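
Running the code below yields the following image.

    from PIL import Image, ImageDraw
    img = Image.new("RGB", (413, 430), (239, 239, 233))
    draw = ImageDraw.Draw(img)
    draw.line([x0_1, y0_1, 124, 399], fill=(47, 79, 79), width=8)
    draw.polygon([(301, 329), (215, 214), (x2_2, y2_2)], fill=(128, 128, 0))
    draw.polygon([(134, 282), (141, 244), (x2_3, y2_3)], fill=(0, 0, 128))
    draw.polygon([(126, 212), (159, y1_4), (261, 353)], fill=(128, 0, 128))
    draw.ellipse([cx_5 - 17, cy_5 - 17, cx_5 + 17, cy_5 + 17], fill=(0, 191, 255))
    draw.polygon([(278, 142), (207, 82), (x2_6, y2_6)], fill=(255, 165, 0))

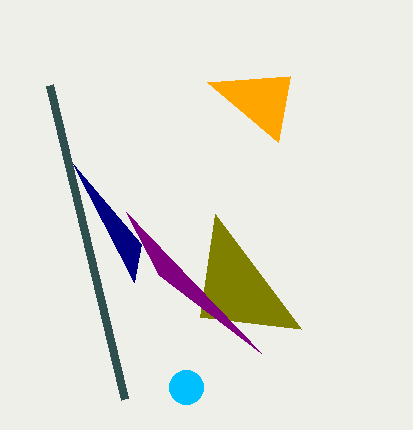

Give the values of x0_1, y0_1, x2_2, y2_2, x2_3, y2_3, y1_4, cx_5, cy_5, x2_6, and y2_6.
x0_1 = 49, y0_1 = 85, x2_2 = 200, y2_2 = 317, x2_3 = 73, y2_3 = 164, y1_4 = 275, cx_5 = 186, cy_5 = 387, x2_6 = 290, y2_6 = 76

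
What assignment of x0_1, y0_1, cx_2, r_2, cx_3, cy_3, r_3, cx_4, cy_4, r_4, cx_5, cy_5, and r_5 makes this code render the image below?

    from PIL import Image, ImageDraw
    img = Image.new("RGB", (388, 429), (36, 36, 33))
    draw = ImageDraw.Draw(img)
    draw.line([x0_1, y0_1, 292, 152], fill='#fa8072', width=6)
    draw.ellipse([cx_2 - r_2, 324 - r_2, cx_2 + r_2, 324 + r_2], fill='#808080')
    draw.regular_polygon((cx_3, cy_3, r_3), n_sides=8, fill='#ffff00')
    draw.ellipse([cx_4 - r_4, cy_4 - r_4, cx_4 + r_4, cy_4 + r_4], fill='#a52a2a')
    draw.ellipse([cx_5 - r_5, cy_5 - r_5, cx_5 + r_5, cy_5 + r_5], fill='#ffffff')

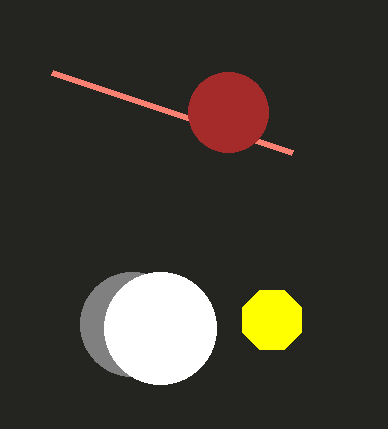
x0_1 = 52
y0_1 = 72
cx_2 = 132
r_2 = 52
cx_3 = 272
cy_3 = 320
r_3 = 32
cx_4 = 228
cy_4 = 112
r_4 = 40
cx_5 = 160
cy_5 = 328
r_5 = 56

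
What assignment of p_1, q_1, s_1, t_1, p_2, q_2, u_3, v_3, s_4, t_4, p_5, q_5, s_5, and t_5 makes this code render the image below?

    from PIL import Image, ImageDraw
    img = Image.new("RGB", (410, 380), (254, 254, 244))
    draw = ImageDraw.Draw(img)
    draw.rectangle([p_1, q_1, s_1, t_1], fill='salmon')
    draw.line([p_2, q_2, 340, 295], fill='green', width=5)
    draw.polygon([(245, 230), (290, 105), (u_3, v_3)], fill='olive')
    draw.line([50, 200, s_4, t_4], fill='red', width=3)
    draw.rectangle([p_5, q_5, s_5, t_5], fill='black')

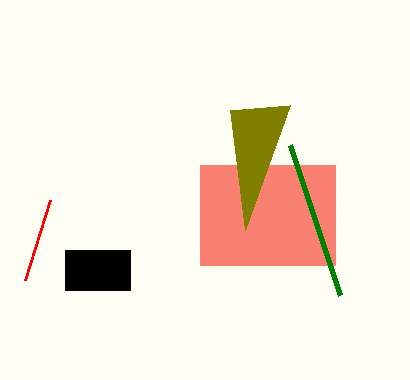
p_1 = 200
q_1 = 165
s_1 = 335
t_1 = 265
p_2 = 290
q_2 = 145
u_3 = 230
v_3 = 110
s_4 = 25
t_4 = 280
p_5 = 65
q_5 = 250
s_5 = 130
t_5 = 290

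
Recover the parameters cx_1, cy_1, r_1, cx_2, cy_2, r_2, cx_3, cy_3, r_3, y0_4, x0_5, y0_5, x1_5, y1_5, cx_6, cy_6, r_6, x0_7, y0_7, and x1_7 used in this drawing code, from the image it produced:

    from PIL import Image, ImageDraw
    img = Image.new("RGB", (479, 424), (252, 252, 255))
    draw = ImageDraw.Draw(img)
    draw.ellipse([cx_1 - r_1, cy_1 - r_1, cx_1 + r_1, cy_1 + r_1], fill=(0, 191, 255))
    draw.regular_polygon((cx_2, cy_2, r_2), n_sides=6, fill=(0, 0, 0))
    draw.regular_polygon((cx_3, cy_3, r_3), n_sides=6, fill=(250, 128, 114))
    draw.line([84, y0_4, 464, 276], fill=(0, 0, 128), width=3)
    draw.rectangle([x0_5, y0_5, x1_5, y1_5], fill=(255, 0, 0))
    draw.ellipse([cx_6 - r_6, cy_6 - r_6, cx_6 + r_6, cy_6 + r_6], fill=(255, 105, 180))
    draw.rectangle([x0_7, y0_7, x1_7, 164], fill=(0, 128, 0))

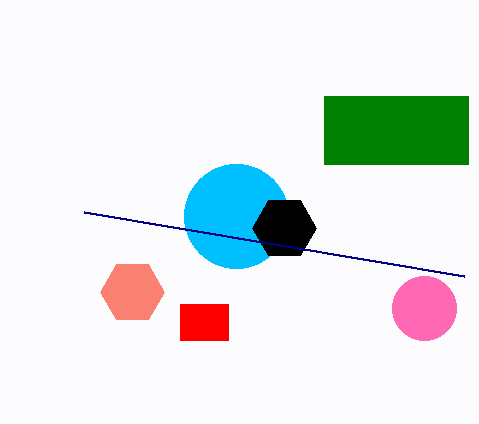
cx_1 = 236, cy_1 = 216, r_1 = 52, cx_2 = 284, cy_2 = 228, r_2 = 32, cx_3 = 132, cy_3 = 292, r_3 = 32, y0_4 = 212, x0_5 = 180, y0_5 = 304, x1_5 = 228, y1_5 = 340, cx_6 = 424, cy_6 = 308, r_6 = 32, x0_7 = 324, y0_7 = 96, x1_7 = 468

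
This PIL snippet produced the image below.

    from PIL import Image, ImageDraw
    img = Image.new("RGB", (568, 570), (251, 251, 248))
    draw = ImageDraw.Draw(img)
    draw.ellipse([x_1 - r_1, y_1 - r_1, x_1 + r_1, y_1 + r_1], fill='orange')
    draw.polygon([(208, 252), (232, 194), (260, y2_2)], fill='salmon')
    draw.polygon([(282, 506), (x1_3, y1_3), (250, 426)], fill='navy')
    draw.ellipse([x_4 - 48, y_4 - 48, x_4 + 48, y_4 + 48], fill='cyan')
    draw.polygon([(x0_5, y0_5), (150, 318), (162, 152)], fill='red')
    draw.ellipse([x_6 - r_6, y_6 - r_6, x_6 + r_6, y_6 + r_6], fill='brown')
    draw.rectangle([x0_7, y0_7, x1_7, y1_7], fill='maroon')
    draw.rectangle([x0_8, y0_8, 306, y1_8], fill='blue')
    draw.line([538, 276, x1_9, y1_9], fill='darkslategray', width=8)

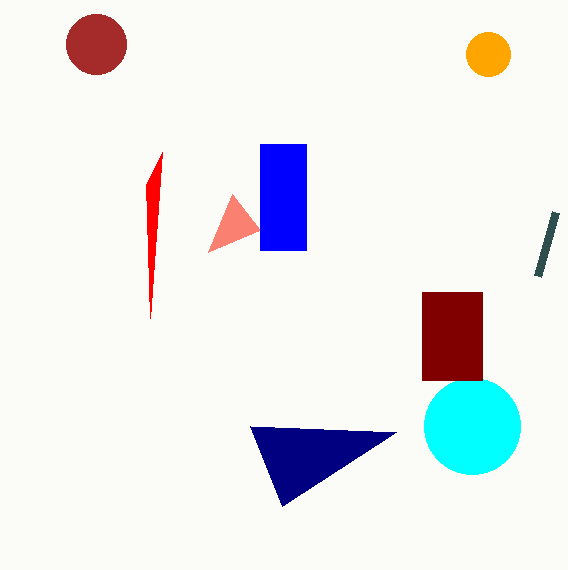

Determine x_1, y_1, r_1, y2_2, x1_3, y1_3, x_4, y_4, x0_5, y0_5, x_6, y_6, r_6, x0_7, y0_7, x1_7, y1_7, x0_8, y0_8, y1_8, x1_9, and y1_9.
x_1 = 488
y_1 = 54
r_1 = 22
y2_2 = 230
x1_3 = 396
y1_3 = 432
x_4 = 472
y_4 = 426
x0_5 = 146
y0_5 = 184
x_6 = 96
y_6 = 44
r_6 = 30
x0_7 = 422
y0_7 = 292
x1_7 = 482
y1_7 = 380
x0_8 = 260
y0_8 = 144
y1_8 = 250
x1_9 = 556
y1_9 = 212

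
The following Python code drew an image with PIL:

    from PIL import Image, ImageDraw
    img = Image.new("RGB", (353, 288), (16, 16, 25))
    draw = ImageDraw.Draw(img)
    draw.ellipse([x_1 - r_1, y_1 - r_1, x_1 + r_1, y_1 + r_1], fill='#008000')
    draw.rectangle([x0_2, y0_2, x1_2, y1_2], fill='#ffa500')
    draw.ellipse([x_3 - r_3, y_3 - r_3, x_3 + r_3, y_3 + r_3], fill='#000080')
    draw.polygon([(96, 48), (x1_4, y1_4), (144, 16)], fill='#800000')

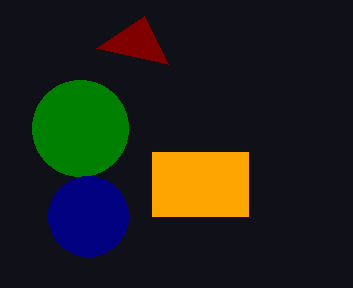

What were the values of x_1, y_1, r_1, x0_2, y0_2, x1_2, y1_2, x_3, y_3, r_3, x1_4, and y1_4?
x_1 = 80; y_1 = 128; r_1 = 48; x0_2 = 152; y0_2 = 152; x1_2 = 248; y1_2 = 216; x_3 = 88; y_3 = 216; r_3 = 40; x1_4 = 168; y1_4 = 64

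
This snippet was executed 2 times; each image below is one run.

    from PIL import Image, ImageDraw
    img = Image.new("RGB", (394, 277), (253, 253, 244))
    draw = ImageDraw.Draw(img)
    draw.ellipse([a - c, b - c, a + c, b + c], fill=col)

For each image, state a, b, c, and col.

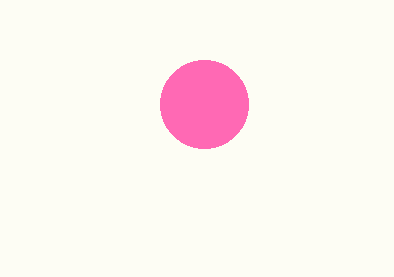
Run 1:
a = 204, b = 104, c = 44, col = 'hotpink'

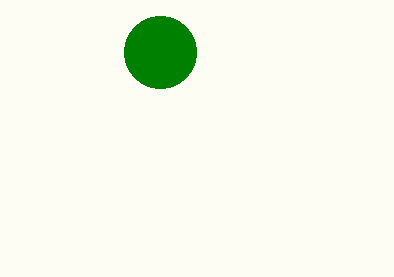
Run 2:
a = 160, b = 52, c = 36, col = 'green'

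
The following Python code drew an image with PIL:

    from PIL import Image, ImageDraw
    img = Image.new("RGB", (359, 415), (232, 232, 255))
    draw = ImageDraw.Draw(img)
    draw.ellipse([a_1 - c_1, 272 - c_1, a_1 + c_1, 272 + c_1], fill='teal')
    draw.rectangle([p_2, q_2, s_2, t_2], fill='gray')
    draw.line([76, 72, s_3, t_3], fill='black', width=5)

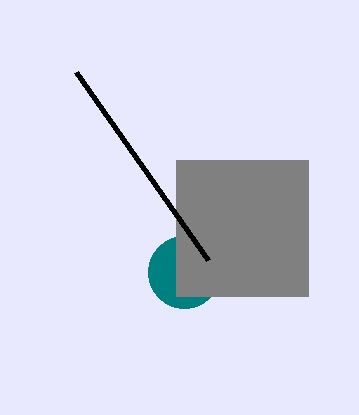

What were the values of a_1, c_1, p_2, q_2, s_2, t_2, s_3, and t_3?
a_1 = 184, c_1 = 36, p_2 = 176, q_2 = 160, s_2 = 308, t_2 = 296, s_3 = 208, t_3 = 260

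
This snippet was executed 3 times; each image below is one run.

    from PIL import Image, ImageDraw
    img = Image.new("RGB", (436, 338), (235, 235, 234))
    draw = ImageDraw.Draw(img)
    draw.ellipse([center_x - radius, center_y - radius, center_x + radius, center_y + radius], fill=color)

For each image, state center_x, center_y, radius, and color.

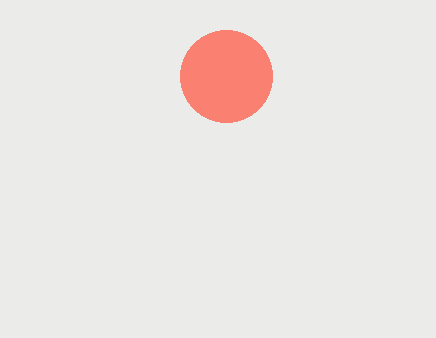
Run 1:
center_x = 226; center_y = 76; radius = 46; color = 'salmon'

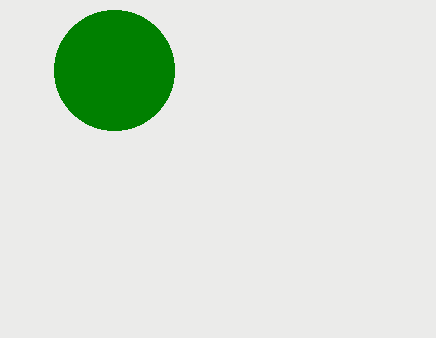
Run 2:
center_x = 114, center_y = 70, radius = 60, color = 'green'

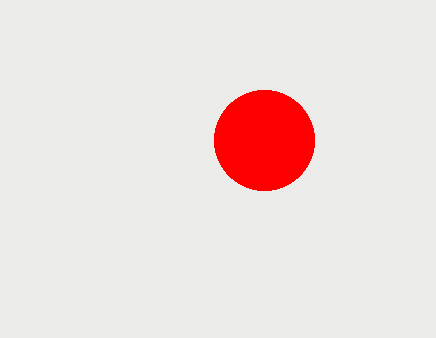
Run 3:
center_x = 264; center_y = 140; radius = 50; color = 'red'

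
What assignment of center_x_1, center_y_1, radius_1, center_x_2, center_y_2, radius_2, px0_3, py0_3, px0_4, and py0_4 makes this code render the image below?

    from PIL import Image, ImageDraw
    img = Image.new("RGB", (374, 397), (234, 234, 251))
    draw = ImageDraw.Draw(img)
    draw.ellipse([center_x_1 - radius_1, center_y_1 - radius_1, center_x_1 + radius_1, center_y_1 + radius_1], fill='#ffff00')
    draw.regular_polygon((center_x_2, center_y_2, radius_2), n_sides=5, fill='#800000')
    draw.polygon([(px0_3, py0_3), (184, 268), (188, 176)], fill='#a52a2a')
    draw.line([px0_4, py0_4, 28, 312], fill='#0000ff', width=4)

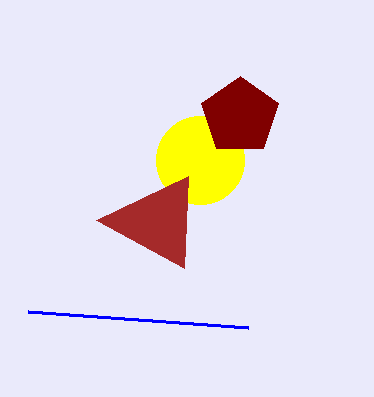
center_x_1 = 200
center_y_1 = 160
radius_1 = 44
center_x_2 = 240
center_y_2 = 116
radius_2 = 40
px0_3 = 96
py0_3 = 220
px0_4 = 248
py0_4 = 328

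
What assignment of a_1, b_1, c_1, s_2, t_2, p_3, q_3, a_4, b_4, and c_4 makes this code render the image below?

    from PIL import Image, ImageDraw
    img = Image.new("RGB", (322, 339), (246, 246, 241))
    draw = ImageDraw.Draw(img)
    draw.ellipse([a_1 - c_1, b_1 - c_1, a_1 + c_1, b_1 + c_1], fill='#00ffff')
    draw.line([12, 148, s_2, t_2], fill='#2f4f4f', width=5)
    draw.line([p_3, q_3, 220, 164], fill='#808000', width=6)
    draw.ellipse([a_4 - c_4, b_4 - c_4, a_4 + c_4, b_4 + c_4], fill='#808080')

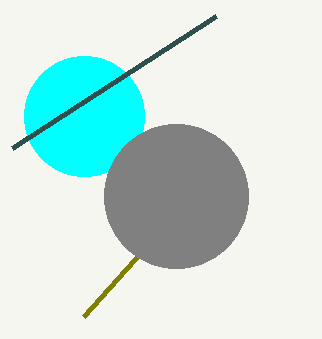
a_1 = 84; b_1 = 116; c_1 = 60; s_2 = 216; t_2 = 16; p_3 = 84; q_3 = 316; a_4 = 176; b_4 = 196; c_4 = 72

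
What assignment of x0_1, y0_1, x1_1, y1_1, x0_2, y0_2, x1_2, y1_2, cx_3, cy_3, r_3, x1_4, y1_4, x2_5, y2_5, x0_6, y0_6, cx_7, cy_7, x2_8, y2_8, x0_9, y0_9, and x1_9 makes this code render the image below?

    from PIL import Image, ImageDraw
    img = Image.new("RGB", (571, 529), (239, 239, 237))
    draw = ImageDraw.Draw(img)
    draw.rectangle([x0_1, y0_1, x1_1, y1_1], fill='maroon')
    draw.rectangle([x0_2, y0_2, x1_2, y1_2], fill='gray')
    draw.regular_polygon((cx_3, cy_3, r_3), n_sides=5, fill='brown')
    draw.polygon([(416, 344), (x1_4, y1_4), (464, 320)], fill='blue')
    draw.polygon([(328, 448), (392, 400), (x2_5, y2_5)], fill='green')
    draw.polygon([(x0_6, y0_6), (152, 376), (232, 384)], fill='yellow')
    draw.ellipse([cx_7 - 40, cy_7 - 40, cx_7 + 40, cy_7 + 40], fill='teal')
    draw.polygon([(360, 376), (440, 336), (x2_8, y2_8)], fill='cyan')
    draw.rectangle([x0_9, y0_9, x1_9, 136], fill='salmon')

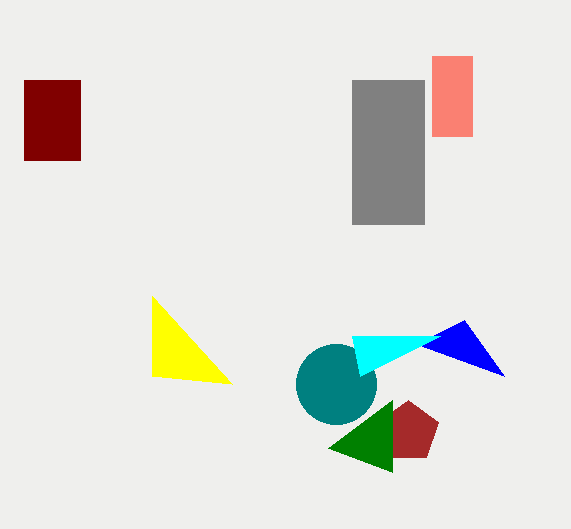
x0_1 = 24, y0_1 = 80, x1_1 = 80, y1_1 = 160, x0_2 = 352, y0_2 = 80, x1_2 = 424, y1_2 = 224, cx_3 = 408, cy_3 = 432, r_3 = 32, x1_4 = 504, y1_4 = 376, x2_5 = 392, y2_5 = 472, x0_6 = 152, y0_6 = 296, cx_7 = 336, cy_7 = 384, x2_8 = 352, y2_8 = 336, x0_9 = 432, y0_9 = 56, x1_9 = 472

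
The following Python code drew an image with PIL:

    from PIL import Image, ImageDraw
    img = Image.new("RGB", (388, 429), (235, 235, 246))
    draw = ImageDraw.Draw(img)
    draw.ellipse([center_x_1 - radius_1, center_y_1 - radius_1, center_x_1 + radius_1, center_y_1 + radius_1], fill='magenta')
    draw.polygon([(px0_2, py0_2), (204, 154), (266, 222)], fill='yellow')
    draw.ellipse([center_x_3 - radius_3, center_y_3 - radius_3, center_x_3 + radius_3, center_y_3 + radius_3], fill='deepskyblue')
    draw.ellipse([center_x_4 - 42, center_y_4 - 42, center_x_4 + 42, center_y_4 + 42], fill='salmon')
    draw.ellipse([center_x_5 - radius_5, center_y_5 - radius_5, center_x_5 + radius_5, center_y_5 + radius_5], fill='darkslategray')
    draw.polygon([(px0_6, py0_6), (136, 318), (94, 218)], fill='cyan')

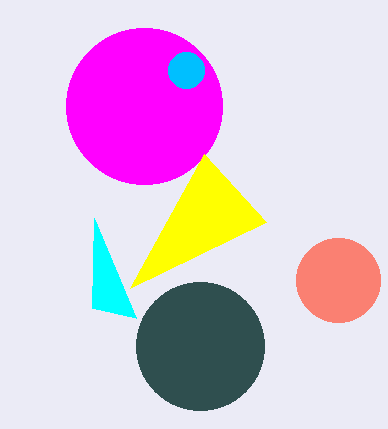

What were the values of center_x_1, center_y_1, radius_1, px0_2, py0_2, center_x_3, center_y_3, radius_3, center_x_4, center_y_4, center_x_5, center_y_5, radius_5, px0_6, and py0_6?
center_x_1 = 144; center_y_1 = 106; radius_1 = 78; px0_2 = 130; py0_2 = 288; center_x_3 = 186; center_y_3 = 70; radius_3 = 18; center_x_4 = 338; center_y_4 = 280; center_x_5 = 200; center_y_5 = 346; radius_5 = 64; px0_6 = 92; py0_6 = 308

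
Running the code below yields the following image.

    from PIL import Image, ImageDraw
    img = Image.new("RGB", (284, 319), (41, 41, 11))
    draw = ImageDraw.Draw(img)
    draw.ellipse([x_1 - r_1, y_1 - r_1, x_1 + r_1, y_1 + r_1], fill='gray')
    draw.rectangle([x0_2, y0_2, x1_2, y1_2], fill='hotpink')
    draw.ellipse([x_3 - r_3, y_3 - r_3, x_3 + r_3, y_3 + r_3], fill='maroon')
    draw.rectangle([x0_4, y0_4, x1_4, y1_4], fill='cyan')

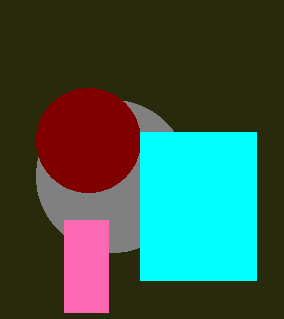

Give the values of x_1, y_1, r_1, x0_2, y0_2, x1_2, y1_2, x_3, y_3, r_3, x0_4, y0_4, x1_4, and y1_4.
x_1 = 112, y_1 = 176, r_1 = 76, x0_2 = 64, y0_2 = 220, x1_2 = 108, y1_2 = 312, x_3 = 88, y_3 = 140, r_3 = 52, x0_4 = 140, y0_4 = 132, x1_4 = 256, y1_4 = 280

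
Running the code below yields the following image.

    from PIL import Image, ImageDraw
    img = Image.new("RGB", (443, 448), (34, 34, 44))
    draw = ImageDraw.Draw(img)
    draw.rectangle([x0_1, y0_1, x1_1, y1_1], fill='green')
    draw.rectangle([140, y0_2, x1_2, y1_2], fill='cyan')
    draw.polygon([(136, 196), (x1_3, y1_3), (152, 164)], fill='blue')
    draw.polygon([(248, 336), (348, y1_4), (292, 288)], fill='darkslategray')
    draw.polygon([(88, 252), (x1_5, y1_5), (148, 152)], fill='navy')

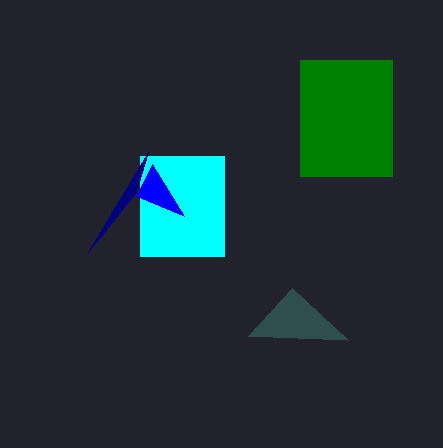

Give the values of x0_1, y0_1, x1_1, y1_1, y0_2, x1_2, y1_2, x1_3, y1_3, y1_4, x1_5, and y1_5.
x0_1 = 300; y0_1 = 60; x1_1 = 392; y1_1 = 176; y0_2 = 156; x1_2 = 224; y1_2 = 256; x1_3 = 184; y1_3 = 216; y1_4 = 340; x1_5 = 136; y1_5 = 192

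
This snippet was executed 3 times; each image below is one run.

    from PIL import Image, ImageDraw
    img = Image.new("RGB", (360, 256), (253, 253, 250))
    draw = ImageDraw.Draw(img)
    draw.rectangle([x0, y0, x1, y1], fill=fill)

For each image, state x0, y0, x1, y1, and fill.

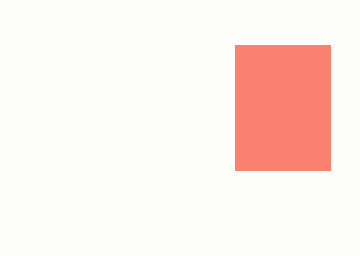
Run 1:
x0 = 235; y0 = 45; x1 = 330; y1 = 170; fill = 'salmon'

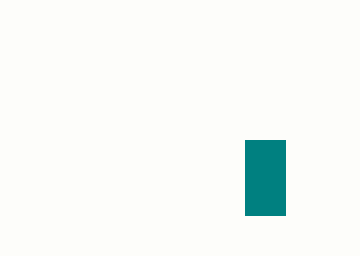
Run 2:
x0 = 245; y0 = 140; x1 = 285; y1 = 215; fill = 'teal'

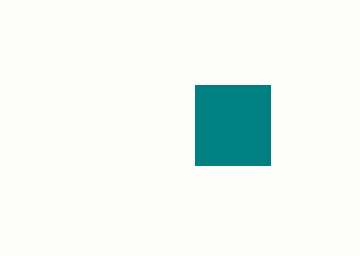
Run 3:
x0 = 195
y0 = 85
x1 = 270
y1 = 165
fill = 'teal'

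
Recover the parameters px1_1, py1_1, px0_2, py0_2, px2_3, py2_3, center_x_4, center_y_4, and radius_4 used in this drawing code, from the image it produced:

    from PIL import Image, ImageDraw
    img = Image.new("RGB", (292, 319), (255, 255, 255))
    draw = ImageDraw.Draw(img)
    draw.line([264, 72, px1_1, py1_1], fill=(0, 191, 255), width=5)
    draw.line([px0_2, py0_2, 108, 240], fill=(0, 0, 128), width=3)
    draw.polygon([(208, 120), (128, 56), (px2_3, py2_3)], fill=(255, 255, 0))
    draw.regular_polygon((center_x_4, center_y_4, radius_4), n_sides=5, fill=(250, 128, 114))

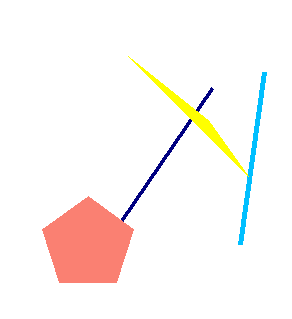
px1_1 = 240; py1_1 = 244; px0_2 = 212; py0_2 = 88; px2_3 = 248; py2_3 = 176; center_x_4 = 88; center_y_4 = 244; radius_4 = 48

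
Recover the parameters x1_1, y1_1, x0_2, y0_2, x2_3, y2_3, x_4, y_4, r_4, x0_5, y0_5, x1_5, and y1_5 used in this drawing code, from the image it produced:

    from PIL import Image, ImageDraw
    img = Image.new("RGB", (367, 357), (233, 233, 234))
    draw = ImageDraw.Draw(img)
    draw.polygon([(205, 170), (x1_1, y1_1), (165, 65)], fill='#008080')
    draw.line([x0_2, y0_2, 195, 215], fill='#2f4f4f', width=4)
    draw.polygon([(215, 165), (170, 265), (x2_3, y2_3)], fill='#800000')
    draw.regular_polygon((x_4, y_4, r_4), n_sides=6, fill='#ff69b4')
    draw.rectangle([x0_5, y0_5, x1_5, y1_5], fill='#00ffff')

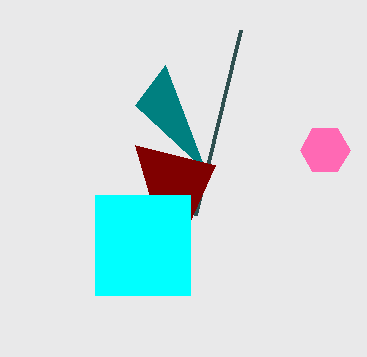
x1_1 = 135, y1_1 = 105, x0_2 = 240, y0_2 = 30, x2_3 = 135, y2_3 = 145, x_4 = 325, y_4 = 150, r_4 = 25, x0_5 = 95, y0_5 = 195, x1_5 = 190, y1_5 = 295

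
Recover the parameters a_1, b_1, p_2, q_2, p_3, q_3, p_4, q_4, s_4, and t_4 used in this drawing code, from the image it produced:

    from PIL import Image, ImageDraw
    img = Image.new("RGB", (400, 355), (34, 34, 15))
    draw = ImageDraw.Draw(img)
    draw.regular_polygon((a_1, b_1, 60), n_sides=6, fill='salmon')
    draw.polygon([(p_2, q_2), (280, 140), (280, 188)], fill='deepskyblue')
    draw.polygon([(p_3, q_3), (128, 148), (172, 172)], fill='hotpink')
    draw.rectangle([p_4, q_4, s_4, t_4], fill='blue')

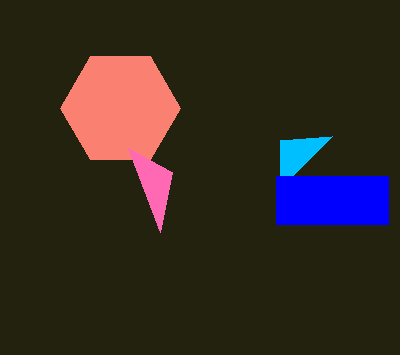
a_1 = 120; b_1 = 108; p_2 = 332; q_2 = 136; p_3 = 160; q_3 = 232; p_4 = 276; q_4 = 176; s_4 = 388; t_4 = 224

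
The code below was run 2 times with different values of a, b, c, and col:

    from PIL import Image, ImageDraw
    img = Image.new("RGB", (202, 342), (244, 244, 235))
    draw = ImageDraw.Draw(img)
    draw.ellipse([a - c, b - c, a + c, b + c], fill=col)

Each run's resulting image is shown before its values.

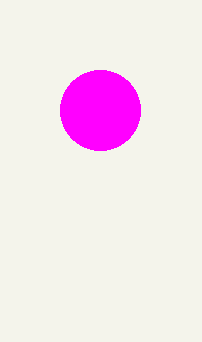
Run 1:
a = 100; b = 110; c = 40; col = 'magenta'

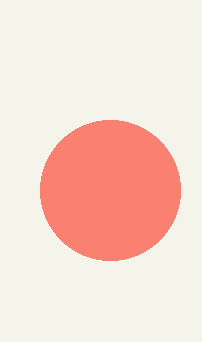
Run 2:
a = 110
b = 190
c = 70
col = 'salmon'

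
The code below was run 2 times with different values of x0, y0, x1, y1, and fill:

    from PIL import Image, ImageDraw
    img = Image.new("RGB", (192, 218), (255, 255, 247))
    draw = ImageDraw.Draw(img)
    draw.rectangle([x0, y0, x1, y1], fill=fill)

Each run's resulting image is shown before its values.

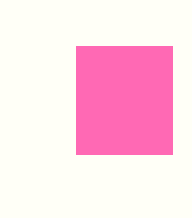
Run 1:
x0 = 76; y0 = 46; x1 = 172; y1 = 154; fill = 'hotpink'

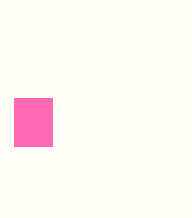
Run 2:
x0 = 14
y0 = 98
x1 = 52
y1 = 146
fill = 'hotpink'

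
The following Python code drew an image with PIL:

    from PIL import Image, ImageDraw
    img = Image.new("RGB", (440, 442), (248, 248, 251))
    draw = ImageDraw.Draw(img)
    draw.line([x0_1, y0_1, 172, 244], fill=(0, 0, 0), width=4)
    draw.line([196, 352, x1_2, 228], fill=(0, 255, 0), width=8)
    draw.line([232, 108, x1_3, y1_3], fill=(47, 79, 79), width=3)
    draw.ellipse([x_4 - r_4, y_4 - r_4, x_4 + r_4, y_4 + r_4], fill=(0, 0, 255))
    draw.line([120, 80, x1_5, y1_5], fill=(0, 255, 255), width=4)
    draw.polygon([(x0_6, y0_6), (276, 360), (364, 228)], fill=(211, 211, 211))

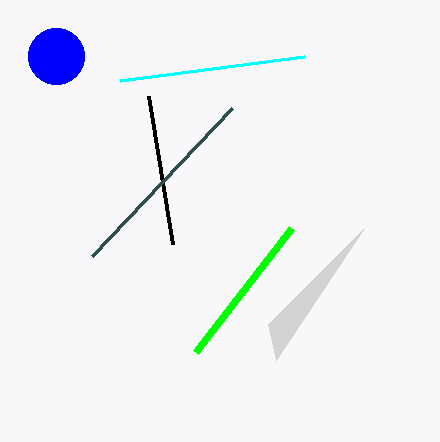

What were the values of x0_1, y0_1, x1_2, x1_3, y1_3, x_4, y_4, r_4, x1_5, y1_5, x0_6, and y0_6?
x0_1 = 148; y0_1 = 96; x1_2 = 292; x1_3 = 92; y1_3 = 256; x_4 = 56; y_4 = 56; r_4 = 28; x1_5 = 304; y1_5 = 56; x0_6 = 268; y0_6 = 324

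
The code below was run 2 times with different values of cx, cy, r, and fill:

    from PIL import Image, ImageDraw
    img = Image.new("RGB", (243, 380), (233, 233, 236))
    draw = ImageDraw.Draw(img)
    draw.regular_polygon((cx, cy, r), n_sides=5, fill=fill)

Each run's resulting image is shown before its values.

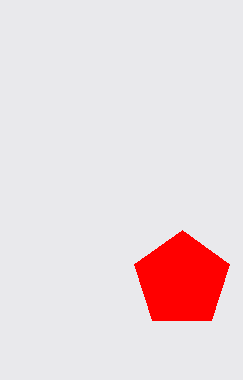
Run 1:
cx = 182
cy = 280
r = 50
fill = 'red'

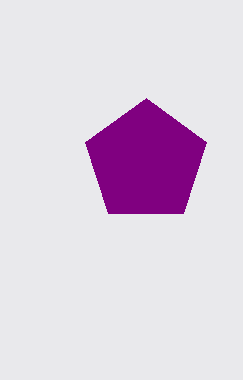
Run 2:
cx = 146, cy = 162, r = 64, fill = 'purple'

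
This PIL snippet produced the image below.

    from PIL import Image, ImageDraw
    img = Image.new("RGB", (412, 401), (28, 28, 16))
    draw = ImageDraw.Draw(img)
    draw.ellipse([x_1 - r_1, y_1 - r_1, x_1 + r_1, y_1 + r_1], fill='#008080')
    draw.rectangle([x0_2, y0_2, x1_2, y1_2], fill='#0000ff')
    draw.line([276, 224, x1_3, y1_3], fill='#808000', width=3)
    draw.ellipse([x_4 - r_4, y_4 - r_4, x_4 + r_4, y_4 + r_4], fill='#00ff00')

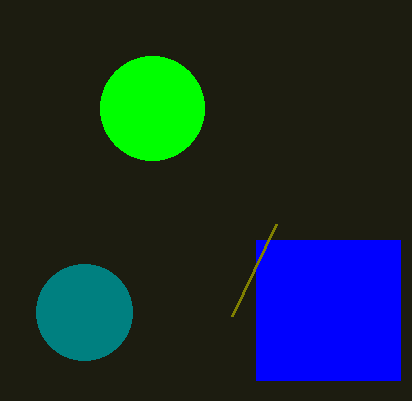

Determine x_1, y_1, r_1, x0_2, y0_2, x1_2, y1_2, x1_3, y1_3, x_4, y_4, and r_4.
x_1 = 84; y_1 = 312; r_1 = 48; x0_2 = 256; y0_2 = 240; x1_2 = 400; y1_2 = 380; x1_3 = 232; y1_3 = 316; x_4 = 152; y_4 = 108; r_4 = 52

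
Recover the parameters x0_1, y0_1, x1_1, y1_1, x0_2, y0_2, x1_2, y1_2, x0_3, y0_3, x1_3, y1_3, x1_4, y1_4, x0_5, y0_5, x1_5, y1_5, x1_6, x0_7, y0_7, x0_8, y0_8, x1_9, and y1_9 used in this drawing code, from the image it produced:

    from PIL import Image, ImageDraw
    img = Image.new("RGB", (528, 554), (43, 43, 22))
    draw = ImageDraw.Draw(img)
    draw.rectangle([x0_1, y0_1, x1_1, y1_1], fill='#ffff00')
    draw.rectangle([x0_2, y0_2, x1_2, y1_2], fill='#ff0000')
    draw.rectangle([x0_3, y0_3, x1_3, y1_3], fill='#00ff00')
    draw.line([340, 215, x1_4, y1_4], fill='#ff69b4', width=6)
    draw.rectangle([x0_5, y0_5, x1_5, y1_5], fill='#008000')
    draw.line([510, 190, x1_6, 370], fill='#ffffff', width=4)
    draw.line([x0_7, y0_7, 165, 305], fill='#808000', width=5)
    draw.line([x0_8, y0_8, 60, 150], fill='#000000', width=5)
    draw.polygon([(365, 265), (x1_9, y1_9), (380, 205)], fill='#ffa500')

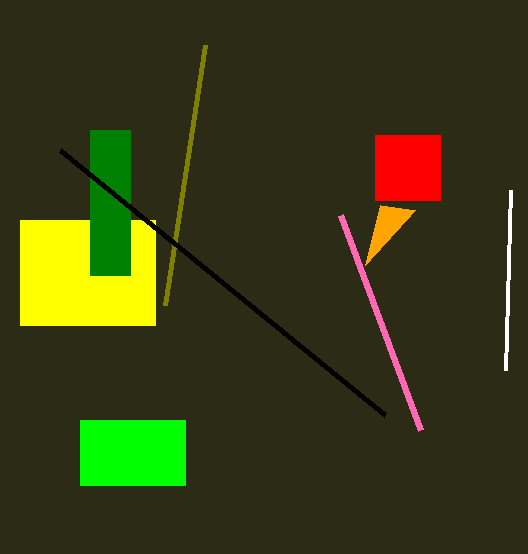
x0_1 = 20
y0_1 = 220
x1_1 = 155
y1_1 = 325
x0_2 = 375
y0_2 = 135
x1_2 = 440
y1_2 = 200
x0_3 = 80
y0_3 = 420
x1_3 = 185
y1_3 = 485
x1_4 = 420
y1_4 = 430
x0_5 = 90
y0_5 = 130
x1_5 = 130
y1_5 = 275
x1_6 = 505
x0_7 = 205
y0_7 = 45
x0_8 = 385
y0_8 = 415
x1_9 = 415
y1_9 = 210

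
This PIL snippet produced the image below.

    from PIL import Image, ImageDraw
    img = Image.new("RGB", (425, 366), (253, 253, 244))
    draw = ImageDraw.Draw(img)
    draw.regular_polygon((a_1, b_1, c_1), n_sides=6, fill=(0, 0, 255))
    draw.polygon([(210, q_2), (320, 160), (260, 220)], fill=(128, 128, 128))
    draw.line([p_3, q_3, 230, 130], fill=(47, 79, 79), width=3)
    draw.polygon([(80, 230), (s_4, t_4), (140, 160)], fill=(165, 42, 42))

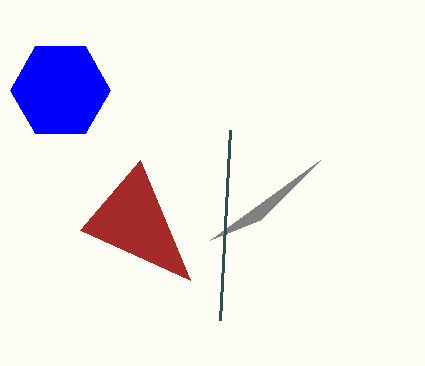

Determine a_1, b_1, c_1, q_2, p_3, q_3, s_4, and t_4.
a_1 = 60
b_1 = 90
c_1 = 50
q_2 = 240
p_3 = 220
q_3 = 320
s_4 = 190
t_4 = 280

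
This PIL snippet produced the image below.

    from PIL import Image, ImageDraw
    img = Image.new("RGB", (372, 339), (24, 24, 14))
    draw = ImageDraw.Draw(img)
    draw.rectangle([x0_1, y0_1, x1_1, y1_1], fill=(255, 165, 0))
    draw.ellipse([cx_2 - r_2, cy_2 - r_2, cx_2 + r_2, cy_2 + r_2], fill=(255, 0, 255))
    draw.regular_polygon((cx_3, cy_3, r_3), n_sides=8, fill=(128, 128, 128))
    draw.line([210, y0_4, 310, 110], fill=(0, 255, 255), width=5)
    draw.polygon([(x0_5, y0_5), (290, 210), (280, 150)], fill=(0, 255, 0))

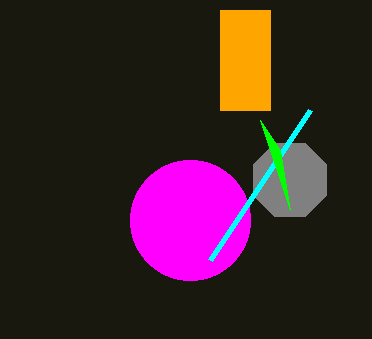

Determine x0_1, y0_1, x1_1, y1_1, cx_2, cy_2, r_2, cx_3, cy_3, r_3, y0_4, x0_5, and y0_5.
x0_1 = 220; y0_1 = 10; x1_1 = 270; y1_1 = 110; cx_2 = 190; cy_2 = 220; r_2 = 60; cx_3 = 290; cy_3 = 180; r_3 = 40; y0_4 = 260; x0_5 = 260; y0_5 = 120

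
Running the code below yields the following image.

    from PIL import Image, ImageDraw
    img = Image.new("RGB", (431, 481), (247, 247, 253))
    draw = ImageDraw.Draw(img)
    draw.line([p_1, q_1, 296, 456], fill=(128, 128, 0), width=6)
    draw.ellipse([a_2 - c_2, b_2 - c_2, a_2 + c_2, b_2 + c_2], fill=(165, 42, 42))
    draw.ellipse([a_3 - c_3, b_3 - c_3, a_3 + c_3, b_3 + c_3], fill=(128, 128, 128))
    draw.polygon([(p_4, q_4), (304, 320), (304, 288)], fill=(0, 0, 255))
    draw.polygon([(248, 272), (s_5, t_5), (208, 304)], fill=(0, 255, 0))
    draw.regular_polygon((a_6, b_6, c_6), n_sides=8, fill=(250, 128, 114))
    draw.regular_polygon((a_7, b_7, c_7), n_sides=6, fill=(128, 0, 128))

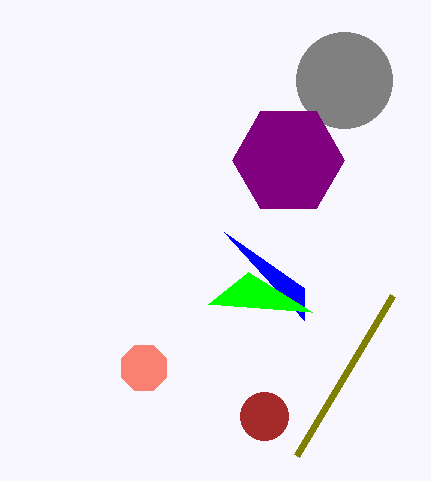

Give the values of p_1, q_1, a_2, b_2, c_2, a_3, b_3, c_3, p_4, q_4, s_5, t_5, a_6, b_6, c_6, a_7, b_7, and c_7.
p_1 = 392, q_1 = 296, a_2 = 264, b_2 = 416, c_2 = 24, a_3 = 344, b_3 = 80, c_3 = 48, p_4 = 224, q_4 = 232, s_5 = 312, t_5 = 312, a_6 = 144, b_6 = 368, c_6 = 24, a_7 = 288, b_7 = 160, c_7 = 56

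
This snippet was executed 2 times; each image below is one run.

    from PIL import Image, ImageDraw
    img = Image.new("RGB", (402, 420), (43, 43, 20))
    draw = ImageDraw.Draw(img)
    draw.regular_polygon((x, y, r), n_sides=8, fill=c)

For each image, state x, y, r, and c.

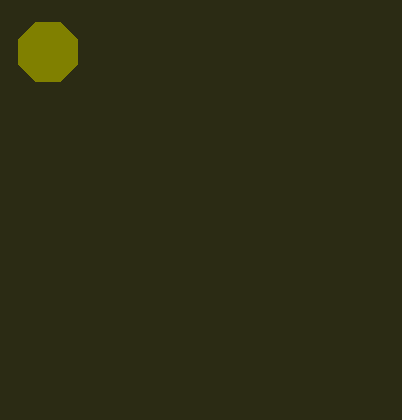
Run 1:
x = 48, y = 52, r = 32, c = 'olive'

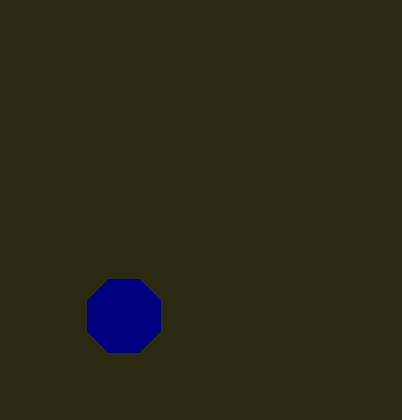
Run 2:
x = 124
y = 316
r = 40
c = 'navy'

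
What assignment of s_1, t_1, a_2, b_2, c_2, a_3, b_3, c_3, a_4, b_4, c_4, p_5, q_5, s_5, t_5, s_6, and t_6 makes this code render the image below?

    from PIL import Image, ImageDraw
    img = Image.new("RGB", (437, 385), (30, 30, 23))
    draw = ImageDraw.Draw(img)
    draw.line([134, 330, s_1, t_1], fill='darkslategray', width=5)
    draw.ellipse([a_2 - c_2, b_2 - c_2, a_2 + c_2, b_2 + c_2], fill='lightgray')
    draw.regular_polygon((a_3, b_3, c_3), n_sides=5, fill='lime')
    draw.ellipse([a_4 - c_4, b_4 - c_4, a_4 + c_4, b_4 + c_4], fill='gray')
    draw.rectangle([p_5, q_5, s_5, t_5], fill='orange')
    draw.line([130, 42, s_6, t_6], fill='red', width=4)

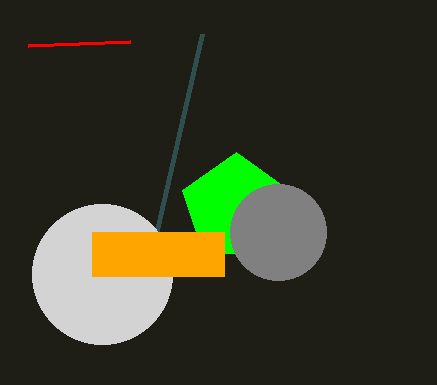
s_1 = 202, t_1 = 34, a_2 = 102, b_2 = 274, c_2 = 70, a_3 = 236, b_3 = 208, c_3 = 56, a_4 = 278, b_4 = 232, c_4 = 48, p_5 = 92, q_5 = 232, s_5 = 224, t_5 = 276, s_6 = 28, t_6 = 46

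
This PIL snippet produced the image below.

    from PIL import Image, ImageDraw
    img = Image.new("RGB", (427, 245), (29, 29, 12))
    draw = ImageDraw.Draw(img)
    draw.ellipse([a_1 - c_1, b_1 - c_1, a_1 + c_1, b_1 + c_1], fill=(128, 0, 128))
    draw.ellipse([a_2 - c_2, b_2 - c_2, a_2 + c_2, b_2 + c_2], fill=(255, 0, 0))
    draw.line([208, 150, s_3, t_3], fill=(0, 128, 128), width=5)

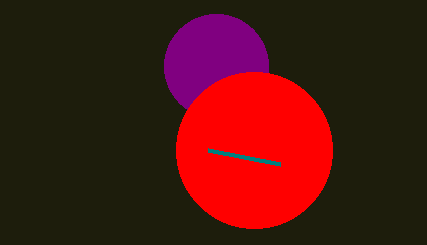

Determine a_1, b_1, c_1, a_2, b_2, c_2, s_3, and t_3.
a_1 = 216; b_1 = 66; c_1 = 52; a_2 = 254; b_2 = 150; c_2 = 78; s_3 = 280; t_3 = 164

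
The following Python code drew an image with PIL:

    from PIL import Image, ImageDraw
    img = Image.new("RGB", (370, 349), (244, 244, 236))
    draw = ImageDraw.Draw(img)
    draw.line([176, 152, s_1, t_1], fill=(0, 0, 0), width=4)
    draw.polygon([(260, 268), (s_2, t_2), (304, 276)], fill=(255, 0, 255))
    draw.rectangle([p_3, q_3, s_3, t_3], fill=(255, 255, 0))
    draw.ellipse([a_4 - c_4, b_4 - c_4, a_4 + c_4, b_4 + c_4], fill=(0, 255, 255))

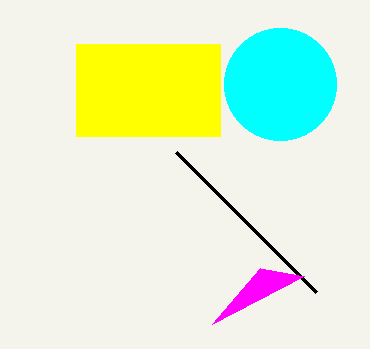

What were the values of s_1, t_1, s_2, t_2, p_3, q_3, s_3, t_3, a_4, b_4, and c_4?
s_1 = 316; t_1 = 292; s_2 = 212; t_2 = 324; p_3 = 76; q_3 = 44; s_3 = 220; t_3 = 136; a_4 = 280; b_4 = 84; c_4 = 56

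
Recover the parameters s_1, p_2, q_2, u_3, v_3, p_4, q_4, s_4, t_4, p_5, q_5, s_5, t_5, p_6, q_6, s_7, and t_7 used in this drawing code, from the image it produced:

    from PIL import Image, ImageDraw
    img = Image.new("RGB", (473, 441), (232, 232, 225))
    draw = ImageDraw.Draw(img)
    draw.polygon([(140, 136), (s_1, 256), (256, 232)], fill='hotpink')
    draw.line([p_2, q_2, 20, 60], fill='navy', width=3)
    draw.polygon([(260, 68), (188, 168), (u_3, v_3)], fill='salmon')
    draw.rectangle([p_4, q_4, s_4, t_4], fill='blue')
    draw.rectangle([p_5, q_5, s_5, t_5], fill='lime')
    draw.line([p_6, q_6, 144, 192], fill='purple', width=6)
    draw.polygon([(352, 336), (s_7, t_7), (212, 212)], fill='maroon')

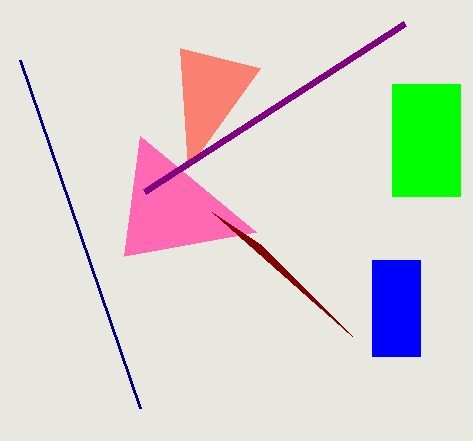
s_1 = 124; p_2 = 140; q_2 = 408; u_3 = 180; v_3 = 48; p_4 = 372; q_4 = 260; s_4 = 420; t_4 = 356; p_5 = 392; q_5 = 84; s_5 = 460; t_5 = 196; p_6 = 404; q_6 = 24; s_7 = 260; t_7 = 244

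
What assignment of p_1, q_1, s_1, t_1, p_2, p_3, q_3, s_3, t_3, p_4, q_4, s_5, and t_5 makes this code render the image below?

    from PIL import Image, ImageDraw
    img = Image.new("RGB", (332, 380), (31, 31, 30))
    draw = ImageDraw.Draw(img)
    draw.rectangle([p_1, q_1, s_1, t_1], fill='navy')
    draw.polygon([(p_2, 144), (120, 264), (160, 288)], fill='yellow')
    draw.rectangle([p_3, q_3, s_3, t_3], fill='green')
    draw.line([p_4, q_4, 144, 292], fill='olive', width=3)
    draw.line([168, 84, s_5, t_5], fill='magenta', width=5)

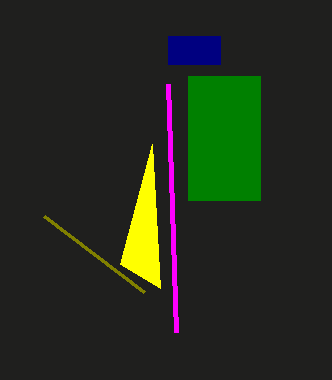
p_1 = 168, q_1 = 36, s_1 = 220, t_1 = 64, p_2 = 152, p_3 = 188, q_3 = 76, s_3 = 260, t_3 = 200, p_4 = 44, q_4 = 216, s_5 = 176, t_5 = 332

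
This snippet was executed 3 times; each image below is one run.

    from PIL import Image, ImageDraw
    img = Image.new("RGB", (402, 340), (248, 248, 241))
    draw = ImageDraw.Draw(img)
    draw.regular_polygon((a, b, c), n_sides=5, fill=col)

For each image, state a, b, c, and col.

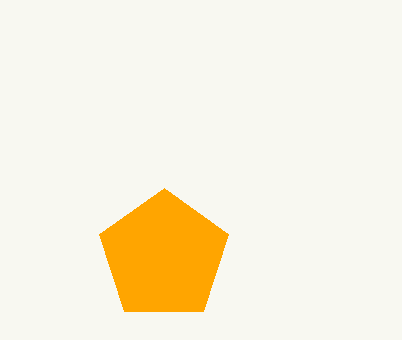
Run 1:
a = 164, b = 256, c = 68, col = 'orange'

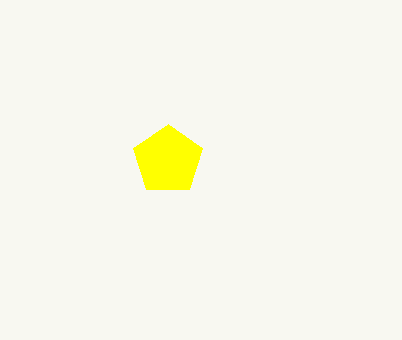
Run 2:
a = 168
b = 160
c = 36
col = 'yellow'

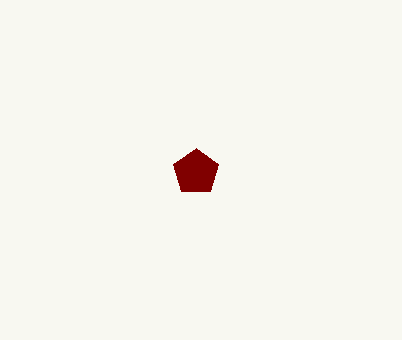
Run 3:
a = 196
b = 172
c = 24
col = 'maroon'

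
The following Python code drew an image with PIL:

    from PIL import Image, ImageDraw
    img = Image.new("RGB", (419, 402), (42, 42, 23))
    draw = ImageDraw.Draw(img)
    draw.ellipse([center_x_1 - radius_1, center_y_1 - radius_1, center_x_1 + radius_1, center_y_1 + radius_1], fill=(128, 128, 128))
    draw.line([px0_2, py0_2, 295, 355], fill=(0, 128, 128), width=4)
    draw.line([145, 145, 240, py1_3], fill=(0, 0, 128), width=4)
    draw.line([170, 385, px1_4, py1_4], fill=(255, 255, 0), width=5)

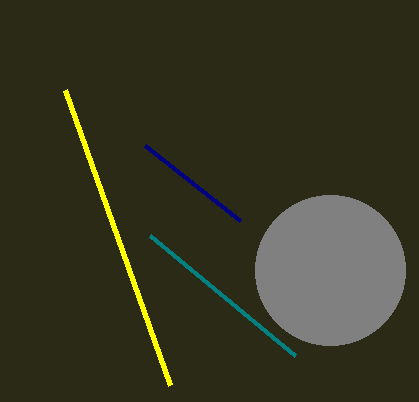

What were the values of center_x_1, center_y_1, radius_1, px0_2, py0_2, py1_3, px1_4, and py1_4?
center_x_1 = 330, center_y_1 = 270, radius_1 = 75, px0_2 = 150, py0_2 = 235, py1_3 = 220, px1_4 = 65, py1_4 = 90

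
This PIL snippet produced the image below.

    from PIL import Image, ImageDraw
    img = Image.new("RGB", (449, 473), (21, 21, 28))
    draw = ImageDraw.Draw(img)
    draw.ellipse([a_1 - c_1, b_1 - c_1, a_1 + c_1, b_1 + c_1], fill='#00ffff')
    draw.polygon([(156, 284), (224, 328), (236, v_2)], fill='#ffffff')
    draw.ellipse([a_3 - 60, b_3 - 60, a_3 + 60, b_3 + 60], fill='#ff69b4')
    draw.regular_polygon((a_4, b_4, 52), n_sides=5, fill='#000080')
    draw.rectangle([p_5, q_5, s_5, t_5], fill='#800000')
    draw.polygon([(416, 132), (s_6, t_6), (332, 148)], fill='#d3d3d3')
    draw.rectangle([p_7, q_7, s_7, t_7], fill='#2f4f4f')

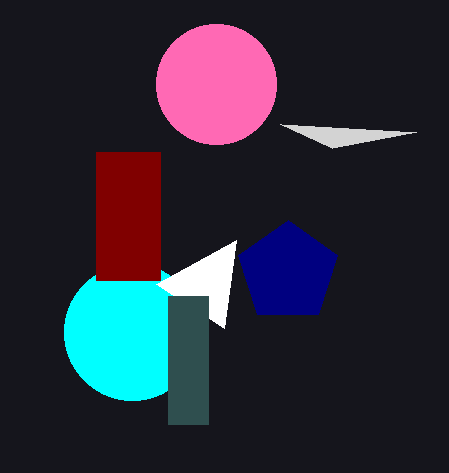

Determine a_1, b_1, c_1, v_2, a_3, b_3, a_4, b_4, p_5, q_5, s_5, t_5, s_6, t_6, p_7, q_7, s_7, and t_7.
a_1 = 132
b_1 = 332
c_1 = 68
v_2 = 240
a_3 = 216
b_3 = 84
a_4 = 288
b_4 = 272
p_5 = 96
q_5 = 152
s_5 = 160
t_5 = 280
s_6 = 280
t_6 = 124
p_7 = 168
q_7 = 296
s_7 = 208
t_7 = 424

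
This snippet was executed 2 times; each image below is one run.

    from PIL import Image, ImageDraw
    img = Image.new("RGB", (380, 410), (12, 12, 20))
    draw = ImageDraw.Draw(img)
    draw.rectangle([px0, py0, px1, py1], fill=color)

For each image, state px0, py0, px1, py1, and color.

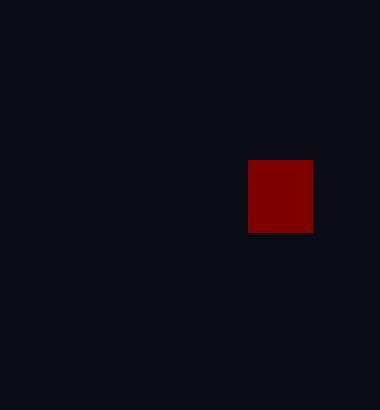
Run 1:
px0 = 248; py0 = 160; px1 = 312; py1 = 232; color = 'maroon'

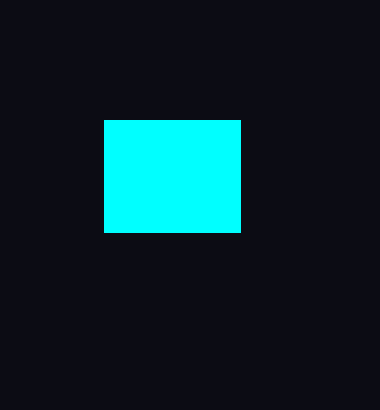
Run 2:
px0 = 104; py0 = 120; px1 = 240; py1 = 232; color = 'cyan'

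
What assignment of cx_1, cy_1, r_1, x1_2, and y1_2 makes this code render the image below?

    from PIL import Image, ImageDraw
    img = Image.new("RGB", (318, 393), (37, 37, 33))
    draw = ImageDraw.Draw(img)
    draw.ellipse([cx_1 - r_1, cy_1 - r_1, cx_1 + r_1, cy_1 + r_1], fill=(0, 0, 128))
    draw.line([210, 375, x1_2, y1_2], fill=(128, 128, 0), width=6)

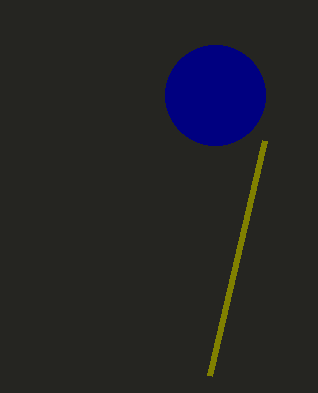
cx_1 = 215
cy_1 = 95
r_1 = 50
x1_2 = 265
y1_2 = 140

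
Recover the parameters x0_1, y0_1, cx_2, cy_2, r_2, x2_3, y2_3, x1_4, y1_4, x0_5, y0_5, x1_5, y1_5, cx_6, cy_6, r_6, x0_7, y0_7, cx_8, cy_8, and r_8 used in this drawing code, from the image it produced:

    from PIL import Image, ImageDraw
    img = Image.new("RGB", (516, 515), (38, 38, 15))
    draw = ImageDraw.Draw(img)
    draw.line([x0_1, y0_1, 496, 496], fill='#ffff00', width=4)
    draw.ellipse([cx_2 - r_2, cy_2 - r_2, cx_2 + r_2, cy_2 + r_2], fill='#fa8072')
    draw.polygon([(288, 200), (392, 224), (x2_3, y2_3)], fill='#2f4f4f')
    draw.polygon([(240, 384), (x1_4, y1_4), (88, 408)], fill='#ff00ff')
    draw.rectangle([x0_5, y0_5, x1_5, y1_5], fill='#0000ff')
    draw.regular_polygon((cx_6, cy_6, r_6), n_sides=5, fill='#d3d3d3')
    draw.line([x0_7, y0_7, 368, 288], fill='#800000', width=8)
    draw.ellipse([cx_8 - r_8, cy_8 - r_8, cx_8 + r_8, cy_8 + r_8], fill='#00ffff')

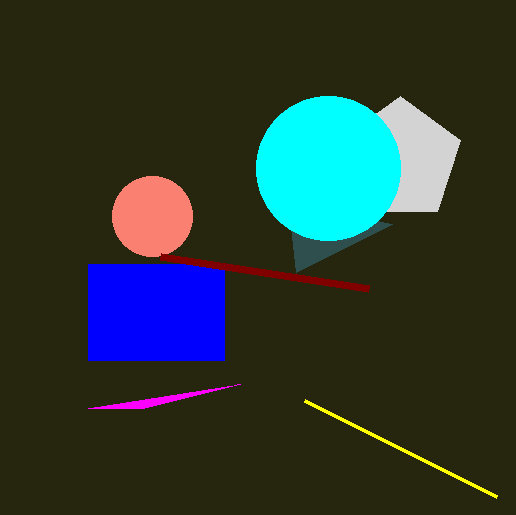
x0_1 = 304
y0_1 = 400
cx_2 = 152
cy_2 = 216
r_2 = 40
x2_3 = 296
y2_3 = 272
x1_4 = 144
y1_4 = 408
x0_5 = 88
y0_5 = 264
x1_5 = 224
y1_5 = 360
cx_6 = 400
cy_6 = 160
r_6 = 64
x0_7 = 160
y0_7 = 256
cx_8 = 328
cy_8 = 168
r_8 = 72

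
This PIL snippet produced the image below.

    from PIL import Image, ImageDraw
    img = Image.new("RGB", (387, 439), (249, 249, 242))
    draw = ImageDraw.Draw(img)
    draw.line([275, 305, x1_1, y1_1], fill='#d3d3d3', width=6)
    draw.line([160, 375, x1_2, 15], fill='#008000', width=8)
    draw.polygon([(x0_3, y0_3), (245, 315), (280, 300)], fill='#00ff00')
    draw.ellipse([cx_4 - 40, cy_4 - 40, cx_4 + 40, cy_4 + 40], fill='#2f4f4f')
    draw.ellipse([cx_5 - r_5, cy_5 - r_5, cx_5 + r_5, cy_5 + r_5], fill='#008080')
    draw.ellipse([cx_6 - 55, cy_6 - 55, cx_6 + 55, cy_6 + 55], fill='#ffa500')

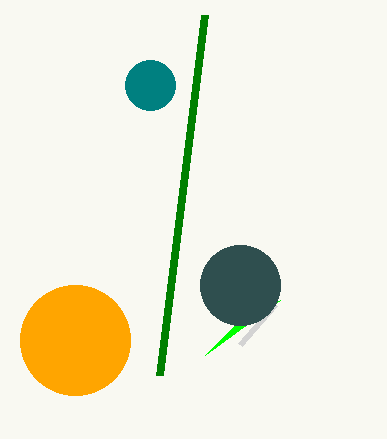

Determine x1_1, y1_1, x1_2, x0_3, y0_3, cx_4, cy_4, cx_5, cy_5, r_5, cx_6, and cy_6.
x1_1 = 240, y1_1 = 345, x1_2 = 205, x0_3 = 205, y0_3 = 355, cx_4 = 240, cy_4 = 285, cx_5 = 150, cy_5 = 85, r_5 = 25, cx_6 = 75, cy_6 = 340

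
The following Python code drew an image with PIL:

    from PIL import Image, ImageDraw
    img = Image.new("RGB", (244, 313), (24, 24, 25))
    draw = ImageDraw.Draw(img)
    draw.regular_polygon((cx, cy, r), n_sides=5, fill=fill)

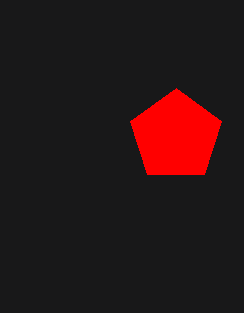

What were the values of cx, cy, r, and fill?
cx = 176, cy = 136, r = 48, fill = 'red'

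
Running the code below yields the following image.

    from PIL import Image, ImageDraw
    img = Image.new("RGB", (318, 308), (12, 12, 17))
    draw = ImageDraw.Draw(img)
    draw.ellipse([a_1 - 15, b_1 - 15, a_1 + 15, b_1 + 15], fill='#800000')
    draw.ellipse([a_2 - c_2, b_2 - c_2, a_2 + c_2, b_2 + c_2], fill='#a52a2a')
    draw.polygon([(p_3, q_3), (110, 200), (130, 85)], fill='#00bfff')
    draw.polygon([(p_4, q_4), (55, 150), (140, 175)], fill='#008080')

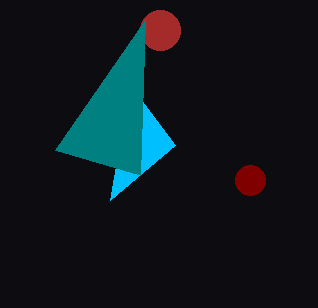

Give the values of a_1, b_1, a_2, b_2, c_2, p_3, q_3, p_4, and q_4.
a_1 = 250; b_1 = 180; a_2 = 160; b_2 = 30; c_2 = 20; p_3 = 175; q_3 = 145; p_4 = 145; q_4 = 20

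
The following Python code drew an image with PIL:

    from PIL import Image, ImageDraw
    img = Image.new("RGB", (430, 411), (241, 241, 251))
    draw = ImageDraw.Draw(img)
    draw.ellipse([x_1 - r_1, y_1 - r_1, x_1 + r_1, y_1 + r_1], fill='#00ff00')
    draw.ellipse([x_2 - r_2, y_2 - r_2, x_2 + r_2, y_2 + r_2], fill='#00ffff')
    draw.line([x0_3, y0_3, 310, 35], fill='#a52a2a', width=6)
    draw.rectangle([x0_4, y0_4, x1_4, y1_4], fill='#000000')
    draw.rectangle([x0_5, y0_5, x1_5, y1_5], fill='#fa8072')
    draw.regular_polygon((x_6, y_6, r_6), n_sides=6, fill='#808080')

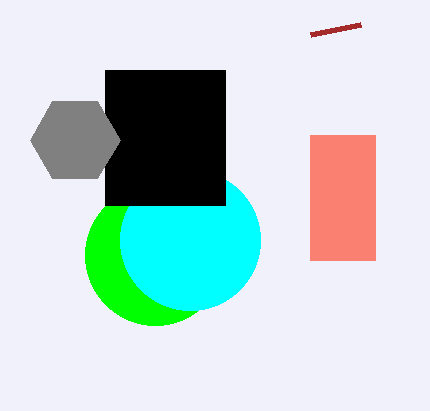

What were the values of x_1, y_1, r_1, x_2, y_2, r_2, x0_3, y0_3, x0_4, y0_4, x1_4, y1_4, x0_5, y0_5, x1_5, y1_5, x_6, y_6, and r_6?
x_1 = 155, y_1 = 255, r_1 = 70, x_2 = 190, y_2 = 240, r_2 = 70, x0_3 = 360, y0_3 = 25, x0_4 = 105, y0_4 = 70, x1_4 = 225, y1_4 = 205, x0_5 = 310, y0_5 = 135, x1_5 = 375, y1_5 = 260, x_6 = 75, y_6 = 140, r_6 = 45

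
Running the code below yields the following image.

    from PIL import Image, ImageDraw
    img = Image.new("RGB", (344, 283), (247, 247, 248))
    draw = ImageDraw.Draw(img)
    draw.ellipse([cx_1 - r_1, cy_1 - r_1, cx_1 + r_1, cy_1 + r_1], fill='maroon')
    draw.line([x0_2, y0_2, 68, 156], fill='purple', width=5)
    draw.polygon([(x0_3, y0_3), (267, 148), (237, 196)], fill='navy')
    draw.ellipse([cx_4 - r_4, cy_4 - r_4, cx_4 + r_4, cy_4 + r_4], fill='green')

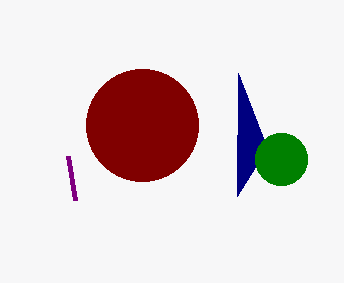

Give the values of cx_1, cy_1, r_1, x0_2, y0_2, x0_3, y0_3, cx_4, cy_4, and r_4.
cx_1 = 142
cy_1 = 125
r_1 = 56
x0_2 = 75
y0_2 = 200
x0_3 = 238
y0_3 = 73
cx_4 = 281
cy_4 = 159
r_4 = 26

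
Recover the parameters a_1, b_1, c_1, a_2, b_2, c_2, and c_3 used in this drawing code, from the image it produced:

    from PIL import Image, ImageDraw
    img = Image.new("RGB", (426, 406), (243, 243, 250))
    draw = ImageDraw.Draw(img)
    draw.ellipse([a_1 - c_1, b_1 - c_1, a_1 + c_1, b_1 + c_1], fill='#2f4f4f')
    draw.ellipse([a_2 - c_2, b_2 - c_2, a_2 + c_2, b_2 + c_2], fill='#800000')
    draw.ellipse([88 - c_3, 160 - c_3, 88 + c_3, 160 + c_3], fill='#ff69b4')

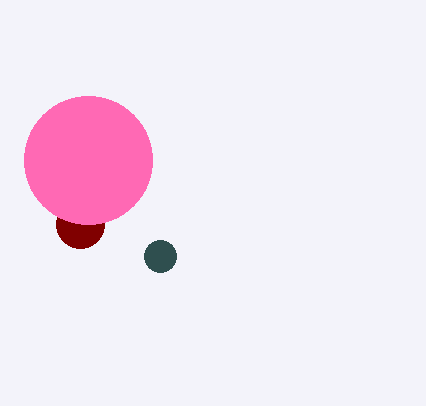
a_1 = 160; b_1 = 256; c_1 = 16; a_2 = 80; b_2 = 224; c_2 = 24; c_3 = 64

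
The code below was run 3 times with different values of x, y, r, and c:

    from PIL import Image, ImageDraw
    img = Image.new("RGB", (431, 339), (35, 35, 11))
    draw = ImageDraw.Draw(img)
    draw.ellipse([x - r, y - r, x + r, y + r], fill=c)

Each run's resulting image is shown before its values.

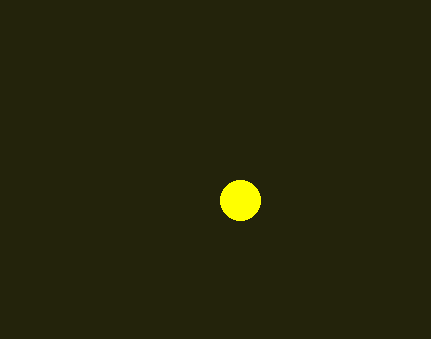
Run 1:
x = 240, y = 200, r = 20, c = 'yellow'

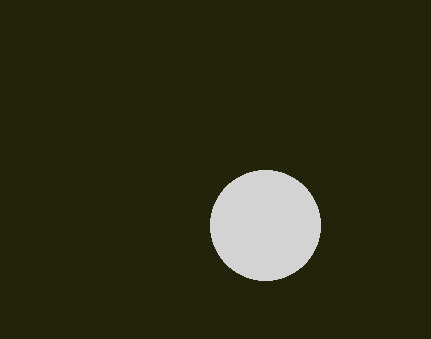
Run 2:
x = 265, y = 225, r = 55, c = 'lightgray'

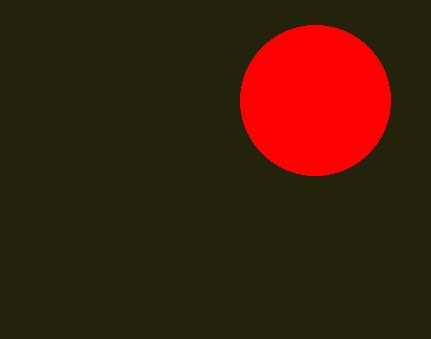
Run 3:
x = 315, y = 100, r = 75, c = 'red'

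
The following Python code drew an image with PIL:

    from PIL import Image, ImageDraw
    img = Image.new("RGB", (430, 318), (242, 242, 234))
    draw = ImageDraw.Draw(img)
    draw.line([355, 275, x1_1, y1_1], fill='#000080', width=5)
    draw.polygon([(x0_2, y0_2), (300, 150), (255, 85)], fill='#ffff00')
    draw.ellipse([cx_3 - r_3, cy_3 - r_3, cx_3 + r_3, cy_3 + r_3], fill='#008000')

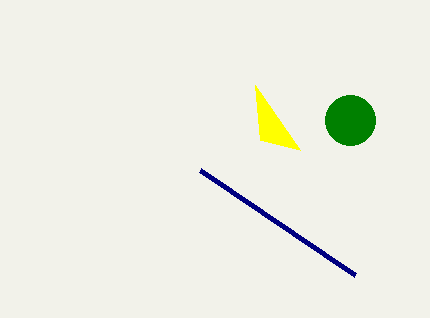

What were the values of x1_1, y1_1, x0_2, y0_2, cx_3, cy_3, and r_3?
x1_1 = 200, y1_1 = 170, x0_2 = 260, y0_2 = 140, cx_3 = 350, cy_3 = 120, r_3 = 25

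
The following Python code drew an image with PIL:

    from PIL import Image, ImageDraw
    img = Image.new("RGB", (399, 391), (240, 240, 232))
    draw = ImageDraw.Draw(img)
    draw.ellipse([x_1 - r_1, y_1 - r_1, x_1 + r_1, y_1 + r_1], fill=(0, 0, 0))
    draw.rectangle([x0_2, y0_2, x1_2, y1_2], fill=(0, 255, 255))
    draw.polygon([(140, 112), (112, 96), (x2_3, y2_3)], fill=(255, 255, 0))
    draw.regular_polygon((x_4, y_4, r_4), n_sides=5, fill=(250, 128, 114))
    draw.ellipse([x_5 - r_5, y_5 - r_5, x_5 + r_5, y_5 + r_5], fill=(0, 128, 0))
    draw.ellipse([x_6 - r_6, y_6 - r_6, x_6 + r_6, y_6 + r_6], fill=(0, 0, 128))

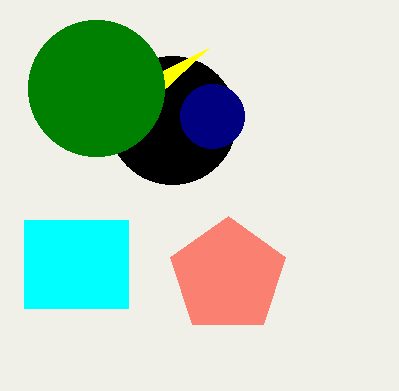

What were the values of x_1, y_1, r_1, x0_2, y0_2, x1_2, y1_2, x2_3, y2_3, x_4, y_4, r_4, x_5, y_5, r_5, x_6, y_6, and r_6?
x_1 = 172
y_1 = 120
r_1 = 64
x0_2 = 24
y0_2 = 220
x1_2 = 128
y1_2 = 308
x2_3 = 208
y2_3 = 48
x_4 = 228
y_4 = 276
r_4 = 60
x_5 = 96
y_5 = 88
r_5 = 68
x_6 = 212
y_6 = 116
r_6 = 32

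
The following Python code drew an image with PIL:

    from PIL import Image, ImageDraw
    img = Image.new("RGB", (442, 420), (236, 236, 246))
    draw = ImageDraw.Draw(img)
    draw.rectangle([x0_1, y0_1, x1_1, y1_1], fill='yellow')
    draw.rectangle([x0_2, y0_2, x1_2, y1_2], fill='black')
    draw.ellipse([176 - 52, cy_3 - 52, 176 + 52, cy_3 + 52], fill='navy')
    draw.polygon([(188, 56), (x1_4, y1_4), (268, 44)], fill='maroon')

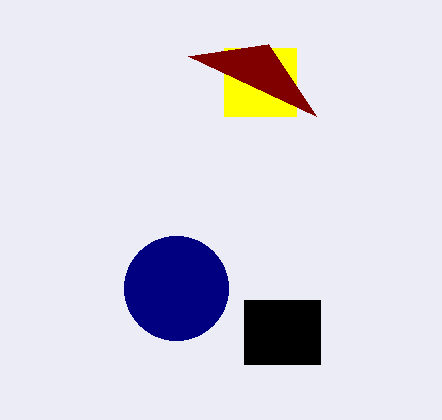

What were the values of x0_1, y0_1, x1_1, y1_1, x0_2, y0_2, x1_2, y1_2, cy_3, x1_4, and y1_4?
x0_1 = 224, y0_1 = 48, x1_1 = 296, y1_1 = 116, x0_2 = 244, y0_2 = 300, x1_2 = 320, y1_2 = 364, cy_3 = 288, x1_4 = 316, y1_4 = 116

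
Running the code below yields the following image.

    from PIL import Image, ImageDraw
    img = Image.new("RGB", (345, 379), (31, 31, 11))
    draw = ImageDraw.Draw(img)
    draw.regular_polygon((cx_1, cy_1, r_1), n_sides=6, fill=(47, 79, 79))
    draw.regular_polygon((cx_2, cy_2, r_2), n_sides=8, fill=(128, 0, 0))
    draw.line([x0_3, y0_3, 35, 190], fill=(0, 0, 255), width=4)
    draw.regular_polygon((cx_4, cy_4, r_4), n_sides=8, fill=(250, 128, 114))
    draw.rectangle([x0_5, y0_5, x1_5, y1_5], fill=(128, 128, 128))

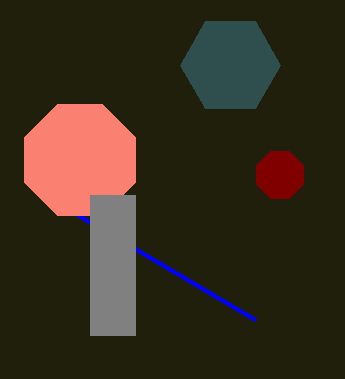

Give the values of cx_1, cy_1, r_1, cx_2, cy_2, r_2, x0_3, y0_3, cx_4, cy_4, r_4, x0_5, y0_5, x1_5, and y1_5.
cx_1 = 230; cy_1 = 65; r_1 = 50; cx_2 = 280; cy_2 = 175; r_2 = 25; x0_3 = 255; y0_3 = 320; cx_4 = 80; cy_4 = 160; r_4 = 60; x0_5 = 90; y0_5 = 195; x1_5 = 135; y1_5 = 335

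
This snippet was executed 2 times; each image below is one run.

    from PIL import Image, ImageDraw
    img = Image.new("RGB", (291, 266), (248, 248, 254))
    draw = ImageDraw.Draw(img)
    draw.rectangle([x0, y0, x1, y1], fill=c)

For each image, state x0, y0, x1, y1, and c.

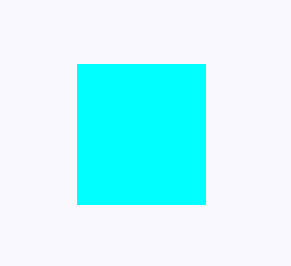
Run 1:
x0 = 77
y0 = 64
x1 = 205
y1 = 204
c = 'cyan'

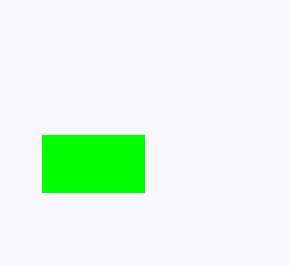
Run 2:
x0 = 42; y0 = 135; x1 = 144; y1 = 192; c = 'lime'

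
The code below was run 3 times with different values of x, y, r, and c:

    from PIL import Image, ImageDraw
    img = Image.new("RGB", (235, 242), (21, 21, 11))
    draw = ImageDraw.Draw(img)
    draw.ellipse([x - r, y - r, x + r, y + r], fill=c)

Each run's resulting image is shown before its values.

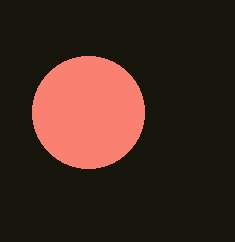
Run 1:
x = 88, y = 112, r = 56, c = 'salmon'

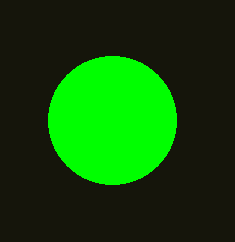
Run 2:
x = 112; y = 120; r = 64; c = 'lime'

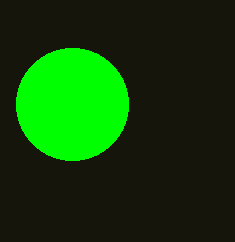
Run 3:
x = 72
y = 104
r = 56
c = 'lime'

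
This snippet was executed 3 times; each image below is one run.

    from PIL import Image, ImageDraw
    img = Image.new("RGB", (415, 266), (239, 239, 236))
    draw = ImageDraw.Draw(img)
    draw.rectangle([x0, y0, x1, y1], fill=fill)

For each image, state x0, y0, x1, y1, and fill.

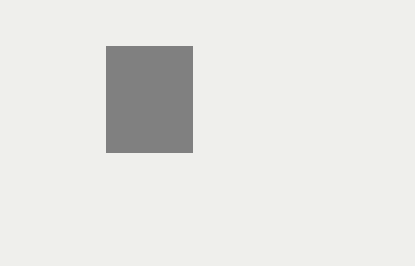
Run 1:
x0 = 106, y0 = 46, x1 = 192, y1 = 152, fill = 'gray'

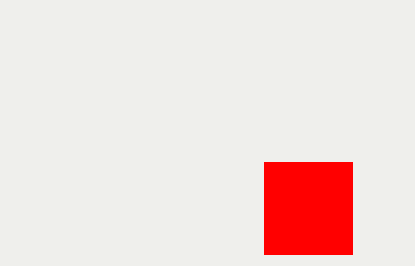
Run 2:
x0 = 264, y0 = 162, x1 = 352, y1 = 254, fill = 'red'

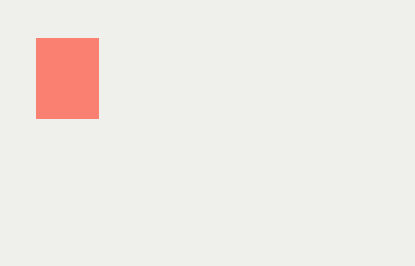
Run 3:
x0 = 36; y0 = 38; x1 = 98; y1 = 118; fill = 'salmon'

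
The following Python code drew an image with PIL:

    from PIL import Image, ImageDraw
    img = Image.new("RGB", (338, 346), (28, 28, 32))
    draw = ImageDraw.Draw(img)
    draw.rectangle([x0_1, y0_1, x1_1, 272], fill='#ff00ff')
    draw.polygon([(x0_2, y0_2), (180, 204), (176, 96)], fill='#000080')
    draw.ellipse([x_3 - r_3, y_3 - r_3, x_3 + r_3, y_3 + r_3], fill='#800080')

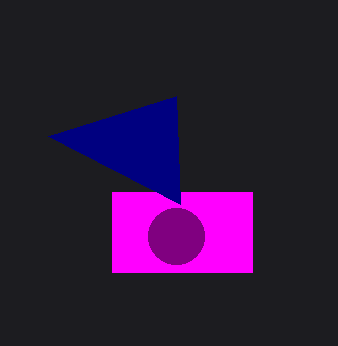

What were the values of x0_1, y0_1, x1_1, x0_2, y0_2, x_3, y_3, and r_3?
x0_1 = 112
y0_1 = 192
x1_1 = 252
x0_2 = 48
y0_2 = 136
x_3 = 176
y_3 = 236
r_3 = 28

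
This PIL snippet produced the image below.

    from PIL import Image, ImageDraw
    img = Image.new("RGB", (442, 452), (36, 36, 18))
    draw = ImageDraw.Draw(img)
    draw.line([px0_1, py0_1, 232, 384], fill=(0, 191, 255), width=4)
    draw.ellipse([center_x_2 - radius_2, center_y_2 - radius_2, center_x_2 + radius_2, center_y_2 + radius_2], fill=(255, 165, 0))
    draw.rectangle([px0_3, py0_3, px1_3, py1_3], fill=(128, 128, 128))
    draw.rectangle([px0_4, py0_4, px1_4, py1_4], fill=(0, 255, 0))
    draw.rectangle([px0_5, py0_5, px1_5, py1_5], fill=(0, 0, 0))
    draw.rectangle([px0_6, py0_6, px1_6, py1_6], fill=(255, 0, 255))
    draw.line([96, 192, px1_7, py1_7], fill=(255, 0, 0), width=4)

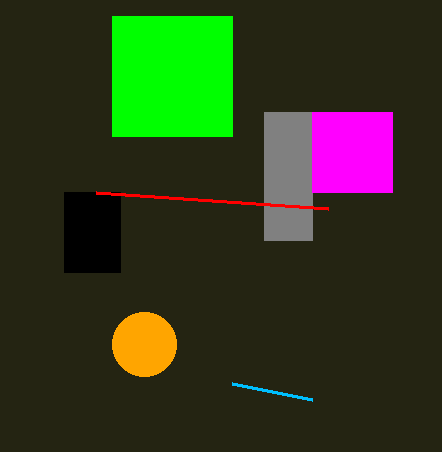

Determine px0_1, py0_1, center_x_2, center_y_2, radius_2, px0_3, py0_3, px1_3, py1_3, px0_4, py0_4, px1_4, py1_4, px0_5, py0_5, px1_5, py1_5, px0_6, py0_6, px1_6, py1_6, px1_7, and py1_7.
px0_1 = 312, py0_1 = 400, center_x_2 = 144, center_y_2 = 344, radius_2 = 32, px0_3 = 264, py0_3 = 112, px1_3 = 312, py1_3 = 240, px0_4 = 112, py0_4 = 16, px1_4 = 232, py1_4 = 136, px0_5 = 64, py0_5 = 192, px1_5 = 120, py1_5 = 272, px0_6 = 312, py0_6 = 112, px1_6 = 392, py1_6 = 192, px1_7 = 328, py1_7 = 208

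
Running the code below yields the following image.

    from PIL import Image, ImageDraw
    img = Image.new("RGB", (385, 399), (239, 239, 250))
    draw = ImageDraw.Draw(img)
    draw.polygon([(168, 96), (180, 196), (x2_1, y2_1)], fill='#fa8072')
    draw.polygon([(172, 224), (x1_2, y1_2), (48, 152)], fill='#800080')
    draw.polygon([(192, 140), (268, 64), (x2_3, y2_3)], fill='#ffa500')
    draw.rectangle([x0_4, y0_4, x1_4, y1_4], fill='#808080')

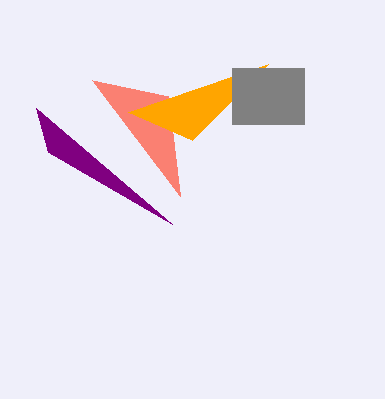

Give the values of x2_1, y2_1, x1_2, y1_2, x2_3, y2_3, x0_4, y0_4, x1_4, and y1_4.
x2_1 = 92, y2_1 = 80, x1_2 = 36, y1_2 = 108, x2_3 = 128, y2_3 = 112, x0_4 = 232, y0_4 = 68, x1_4 = 304, y1_4 = 124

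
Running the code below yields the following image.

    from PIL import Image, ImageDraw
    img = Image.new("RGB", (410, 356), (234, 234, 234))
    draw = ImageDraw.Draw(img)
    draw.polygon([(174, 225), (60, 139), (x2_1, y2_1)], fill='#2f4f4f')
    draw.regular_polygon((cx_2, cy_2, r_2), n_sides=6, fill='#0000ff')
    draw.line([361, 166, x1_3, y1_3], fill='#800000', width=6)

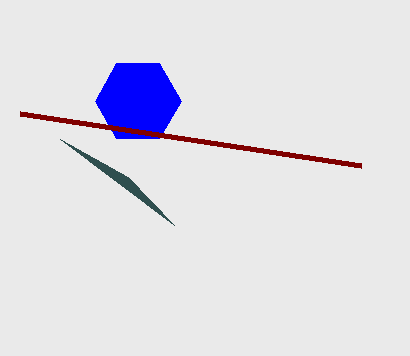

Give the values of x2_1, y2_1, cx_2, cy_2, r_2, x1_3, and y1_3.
x2_1 = 128; y2_1 = 177; cx_2 = 138; cy_2 = 101; r_2 = 43; x1_3 = 20; y1_3 = 114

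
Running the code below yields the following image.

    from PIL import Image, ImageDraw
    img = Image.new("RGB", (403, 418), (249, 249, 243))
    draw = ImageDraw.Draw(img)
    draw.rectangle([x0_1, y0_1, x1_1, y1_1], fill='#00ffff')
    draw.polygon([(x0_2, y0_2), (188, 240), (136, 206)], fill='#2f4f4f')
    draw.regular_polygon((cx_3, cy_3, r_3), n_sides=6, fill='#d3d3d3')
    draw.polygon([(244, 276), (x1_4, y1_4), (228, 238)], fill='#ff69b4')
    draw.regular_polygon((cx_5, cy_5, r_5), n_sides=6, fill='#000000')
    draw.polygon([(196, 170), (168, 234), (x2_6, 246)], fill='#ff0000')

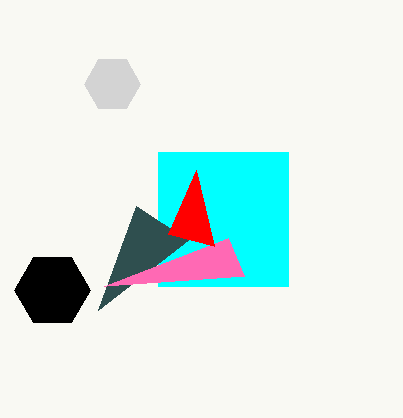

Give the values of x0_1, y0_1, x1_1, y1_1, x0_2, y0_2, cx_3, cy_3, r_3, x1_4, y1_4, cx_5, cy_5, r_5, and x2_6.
x0_1 = 158
y0_1 = 152
x1_1 = 288
y1_1 = 286
x0_2 = 98
y0_2 = 310
cx_3 = 112
cy_3 = 84
r_3 = 28
x1_4 = 104
y1_4 = 286
cx_5 = 52
cy_5 = 290
r_5 = 38
x2_6 = 214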